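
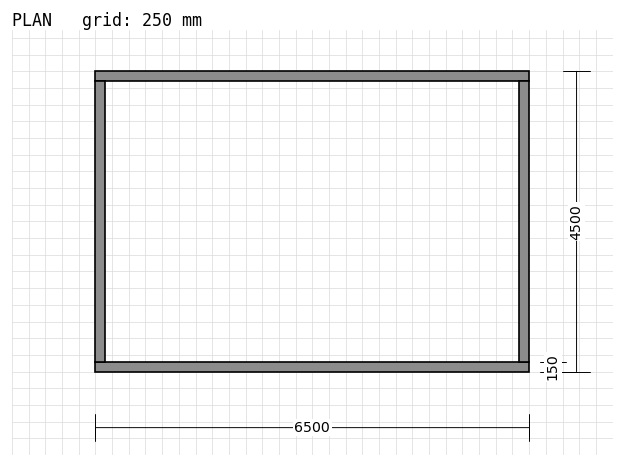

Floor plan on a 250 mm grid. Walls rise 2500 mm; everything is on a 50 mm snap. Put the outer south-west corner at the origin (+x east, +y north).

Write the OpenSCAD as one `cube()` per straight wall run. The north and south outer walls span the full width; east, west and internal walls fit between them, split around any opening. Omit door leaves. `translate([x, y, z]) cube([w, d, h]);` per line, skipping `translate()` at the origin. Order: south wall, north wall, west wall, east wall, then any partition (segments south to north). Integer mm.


cube([6500, 150, 2500]);
translate([0, 4350, 0]) cube([6500, 150, 2500]);
translate([0, 150, 0]) cube([150, 4200, 2500]);
translate([6350, 150, 0]) cube([150, 4200, 2500]);


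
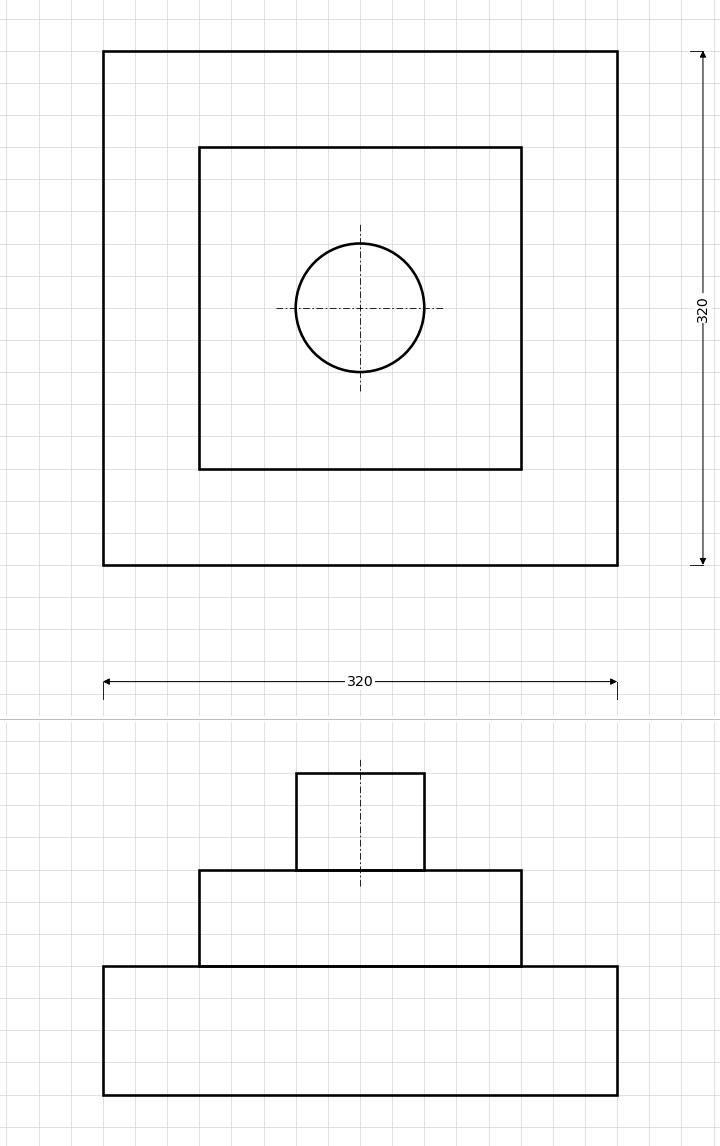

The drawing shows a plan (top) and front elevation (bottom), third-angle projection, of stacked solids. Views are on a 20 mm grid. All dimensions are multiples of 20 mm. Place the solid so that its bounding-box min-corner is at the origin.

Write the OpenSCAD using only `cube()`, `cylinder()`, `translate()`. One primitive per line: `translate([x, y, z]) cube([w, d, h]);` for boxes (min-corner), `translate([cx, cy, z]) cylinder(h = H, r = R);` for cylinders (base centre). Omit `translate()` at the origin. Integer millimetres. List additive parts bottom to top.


cube([320, 320, 80]);
translate([60, 60, 80]) cube([200, 200, 60]);
translate([160, 160, 140]) cylinder(h = 60, r = 40);


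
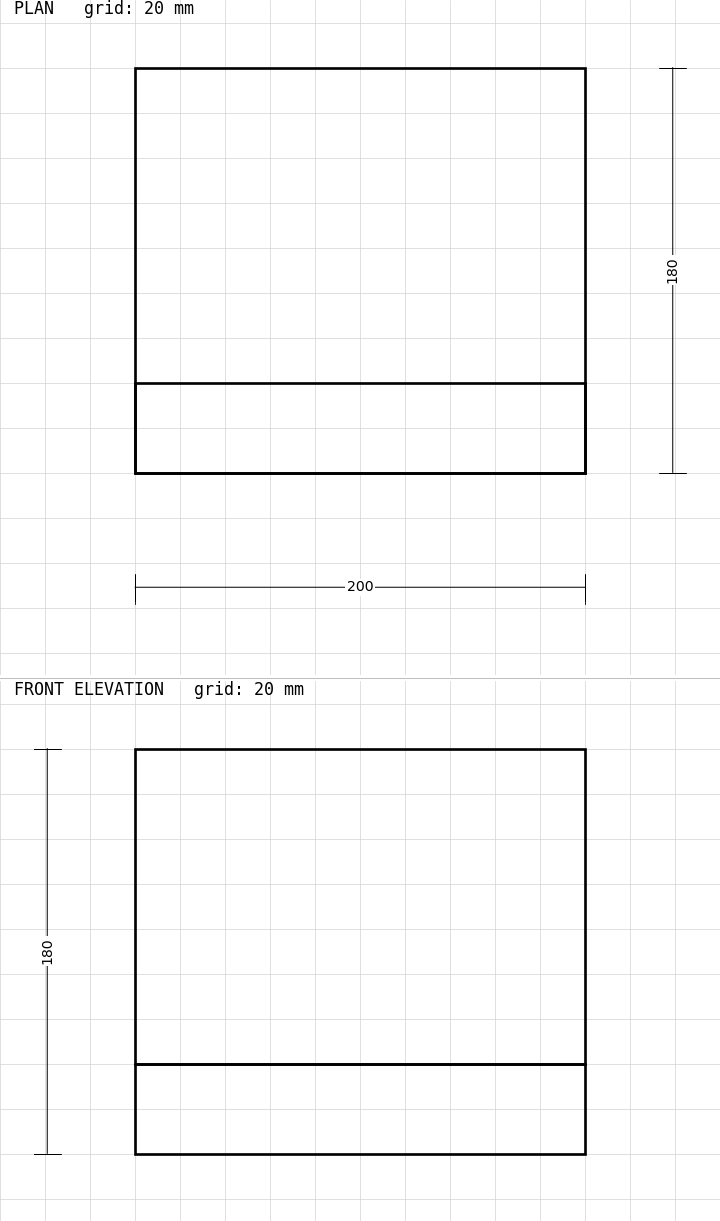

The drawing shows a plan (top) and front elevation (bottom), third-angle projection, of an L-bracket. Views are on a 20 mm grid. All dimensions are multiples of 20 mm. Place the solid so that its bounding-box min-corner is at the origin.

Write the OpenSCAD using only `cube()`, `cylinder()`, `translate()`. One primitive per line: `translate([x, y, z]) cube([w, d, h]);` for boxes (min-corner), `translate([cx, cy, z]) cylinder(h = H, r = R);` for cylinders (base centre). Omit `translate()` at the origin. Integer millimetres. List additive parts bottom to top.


cube([200, 180, 40]);
translate([0, 0, 40]) cube([200, 40, 140]);


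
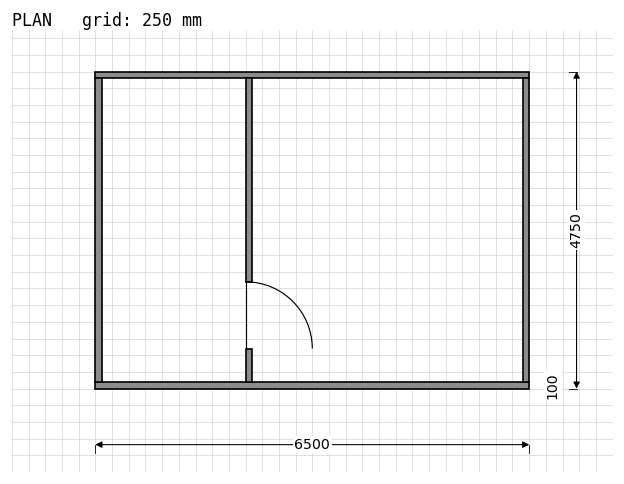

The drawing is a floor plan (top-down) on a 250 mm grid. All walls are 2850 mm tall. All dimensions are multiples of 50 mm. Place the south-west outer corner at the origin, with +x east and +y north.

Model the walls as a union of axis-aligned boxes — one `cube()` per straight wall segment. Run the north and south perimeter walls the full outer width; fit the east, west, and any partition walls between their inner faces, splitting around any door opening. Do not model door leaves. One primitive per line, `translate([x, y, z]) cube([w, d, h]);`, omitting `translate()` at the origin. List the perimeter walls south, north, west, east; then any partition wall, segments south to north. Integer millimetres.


cube([6500, 100, 2850]);
translate([0, 4650, 0]) cube([6500, 100, 2850]);
translate([0, 100, 0]) cube([100, 4550, 2850]);
translate([6400, 100, 0]) cube([100, 4550, 2850]);
translate([2250, 100, 0]) cube([100, 500, 2850]);
translate([2250, 1600, 0]) cube([100, 3050, 2850]);


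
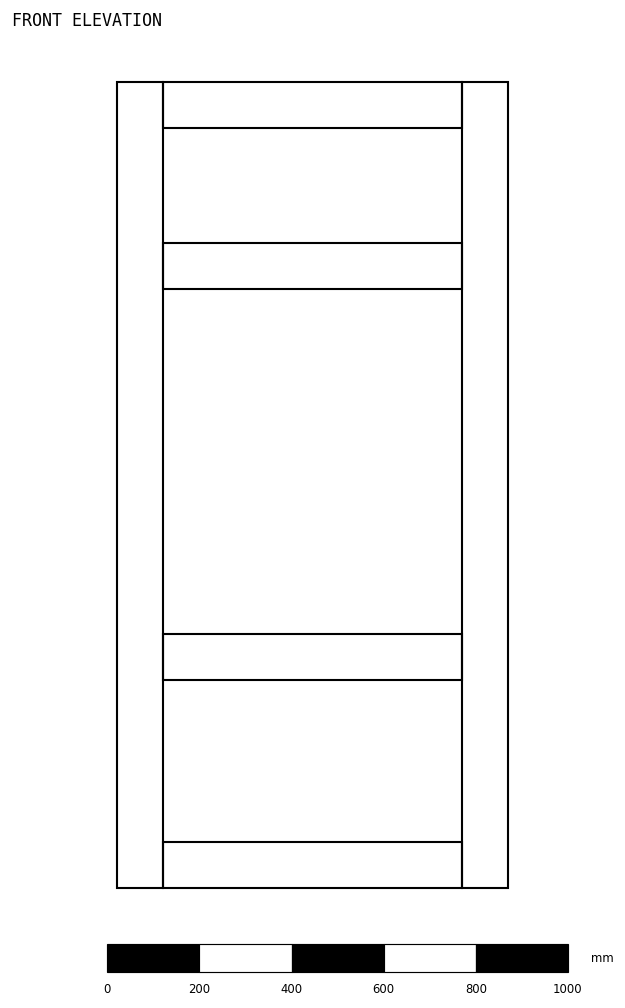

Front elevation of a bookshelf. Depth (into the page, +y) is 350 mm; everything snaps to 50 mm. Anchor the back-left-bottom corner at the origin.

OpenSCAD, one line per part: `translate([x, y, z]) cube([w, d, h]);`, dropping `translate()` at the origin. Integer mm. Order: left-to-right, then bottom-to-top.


cube([100, 350, 1750]);
translate([100, 0, 0]) cube([650, 350, 100]);
translate([100, 0, 450]) cube([650, 350, 100]);
translate([100, 0, 1300]) cube([650, 350, 100]);
translate([100, 0, 1650]) cube([650, 350, 100]);
translate([750, 0, 0]) cube([100, 350, 1750]);


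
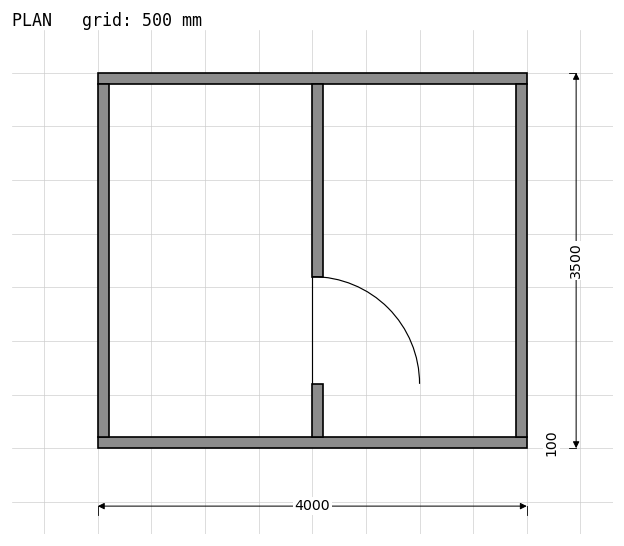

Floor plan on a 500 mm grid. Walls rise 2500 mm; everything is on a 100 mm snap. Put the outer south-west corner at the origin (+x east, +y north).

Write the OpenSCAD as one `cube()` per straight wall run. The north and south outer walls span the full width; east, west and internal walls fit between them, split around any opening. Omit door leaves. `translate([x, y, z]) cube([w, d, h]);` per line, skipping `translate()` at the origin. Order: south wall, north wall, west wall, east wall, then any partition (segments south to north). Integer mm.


cube([4000, 100, 2500]);
translate([0, 3400, 0]) cube([4000, 100, 2500]);
translate([0, 100, 0]) cube([100, 3300, 2500]);
translate([3900, 100, 0]) cube([100, 3300, 2500]);
translate([2000, 100, 0]) cube([100, 500, 2500]);
translate([2000, 1600, 0]) cube([100, 1800, 2500]);


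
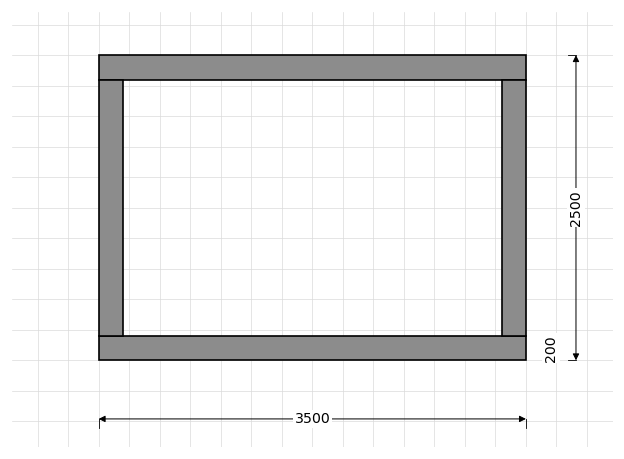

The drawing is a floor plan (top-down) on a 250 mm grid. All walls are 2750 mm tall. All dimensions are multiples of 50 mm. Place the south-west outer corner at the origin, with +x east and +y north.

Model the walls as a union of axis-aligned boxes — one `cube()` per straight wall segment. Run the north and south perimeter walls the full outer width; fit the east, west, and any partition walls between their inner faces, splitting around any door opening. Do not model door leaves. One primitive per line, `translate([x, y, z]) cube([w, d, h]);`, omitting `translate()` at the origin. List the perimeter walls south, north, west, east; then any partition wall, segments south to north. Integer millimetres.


cube([3500, 200, 2750]);
translate([0, 2300, 0]) cube([3500, 200, 2750]);
translate([0, 200, 0]) cube([200, 2100, 2750]);
translate([3300, 200, 0]) cube([200, 2100, 2750]);


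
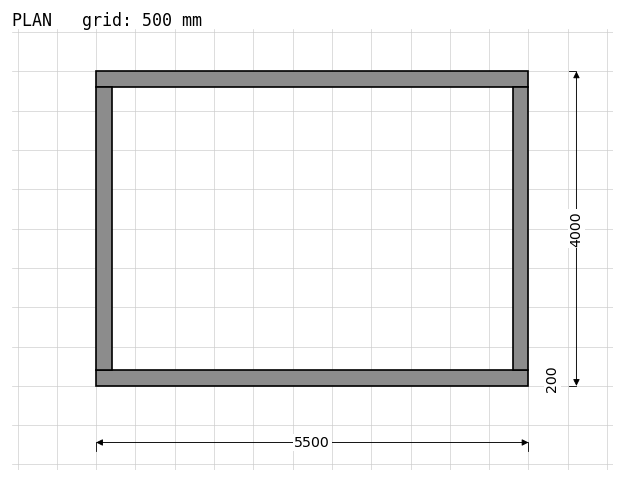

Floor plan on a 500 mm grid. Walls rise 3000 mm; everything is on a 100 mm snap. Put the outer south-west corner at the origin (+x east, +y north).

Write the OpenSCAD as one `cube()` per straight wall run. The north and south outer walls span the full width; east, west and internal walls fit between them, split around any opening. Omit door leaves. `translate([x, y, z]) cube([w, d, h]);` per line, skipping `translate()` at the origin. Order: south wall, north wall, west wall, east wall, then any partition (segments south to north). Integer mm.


cube([5500, 200, 3000]);
translate([0, 3800, 0]) cube([5500, 200, 3000]);
translate([0, 200, 0]) cube([200, 3600, 3000]);
translate([5300, 200, 0]) cube([200, 3600, 3000]);


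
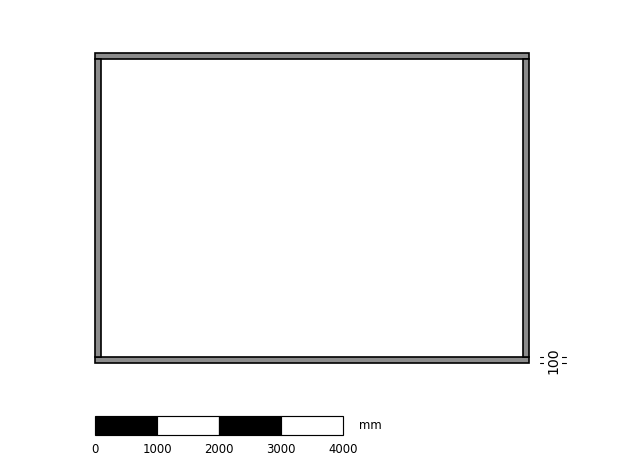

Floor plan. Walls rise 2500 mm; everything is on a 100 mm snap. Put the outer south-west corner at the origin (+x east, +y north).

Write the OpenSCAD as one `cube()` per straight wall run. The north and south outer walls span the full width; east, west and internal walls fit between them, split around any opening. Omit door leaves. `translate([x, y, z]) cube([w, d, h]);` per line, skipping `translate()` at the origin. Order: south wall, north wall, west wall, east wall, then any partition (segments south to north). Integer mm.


cube([7000, 100, 2500]);
translate([0, 4900, 0]) cube([7000, 100, 2500]);
translate([0, 100, 0]) cube([100, 4800, 2500]);
translate([6900, 100, 0]) cube([100, 4800, 2500]);


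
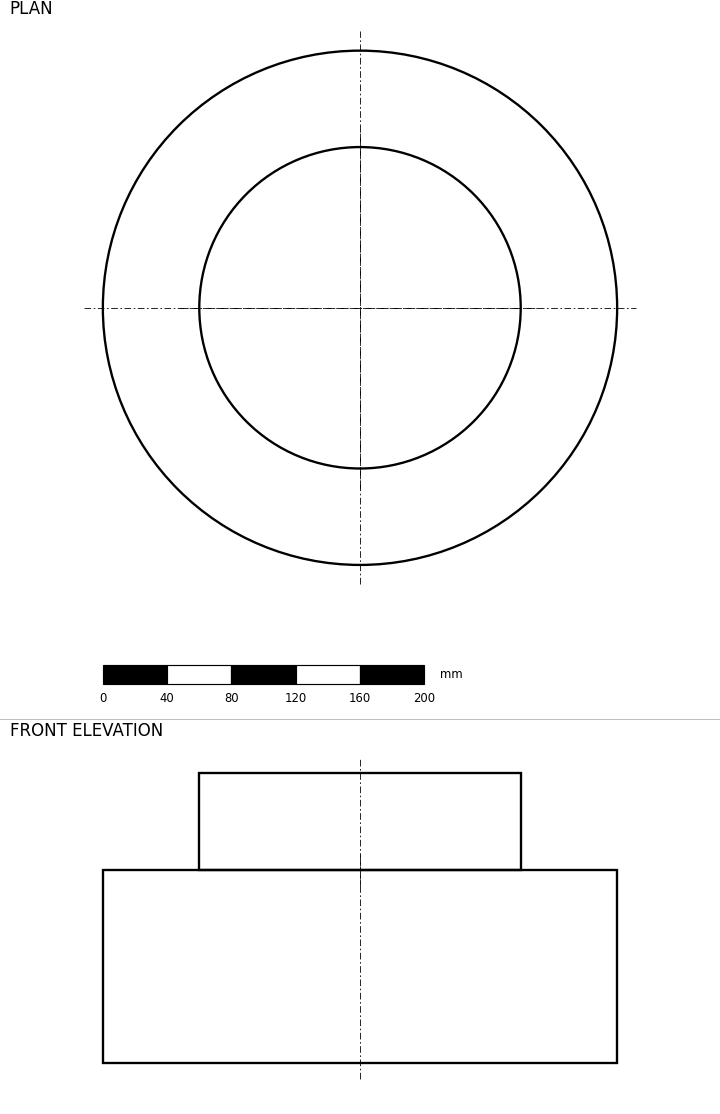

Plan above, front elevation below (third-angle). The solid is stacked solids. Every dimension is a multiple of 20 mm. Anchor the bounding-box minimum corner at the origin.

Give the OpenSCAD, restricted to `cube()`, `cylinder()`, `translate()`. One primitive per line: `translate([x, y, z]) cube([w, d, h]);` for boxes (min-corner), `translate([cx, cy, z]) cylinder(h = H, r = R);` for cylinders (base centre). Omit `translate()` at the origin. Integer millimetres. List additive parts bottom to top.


translate([160, 160, 0]) cylinder(h = 120, r = 160);
translate([160, 160, 120]) cylinder(h = 60, r = 100);


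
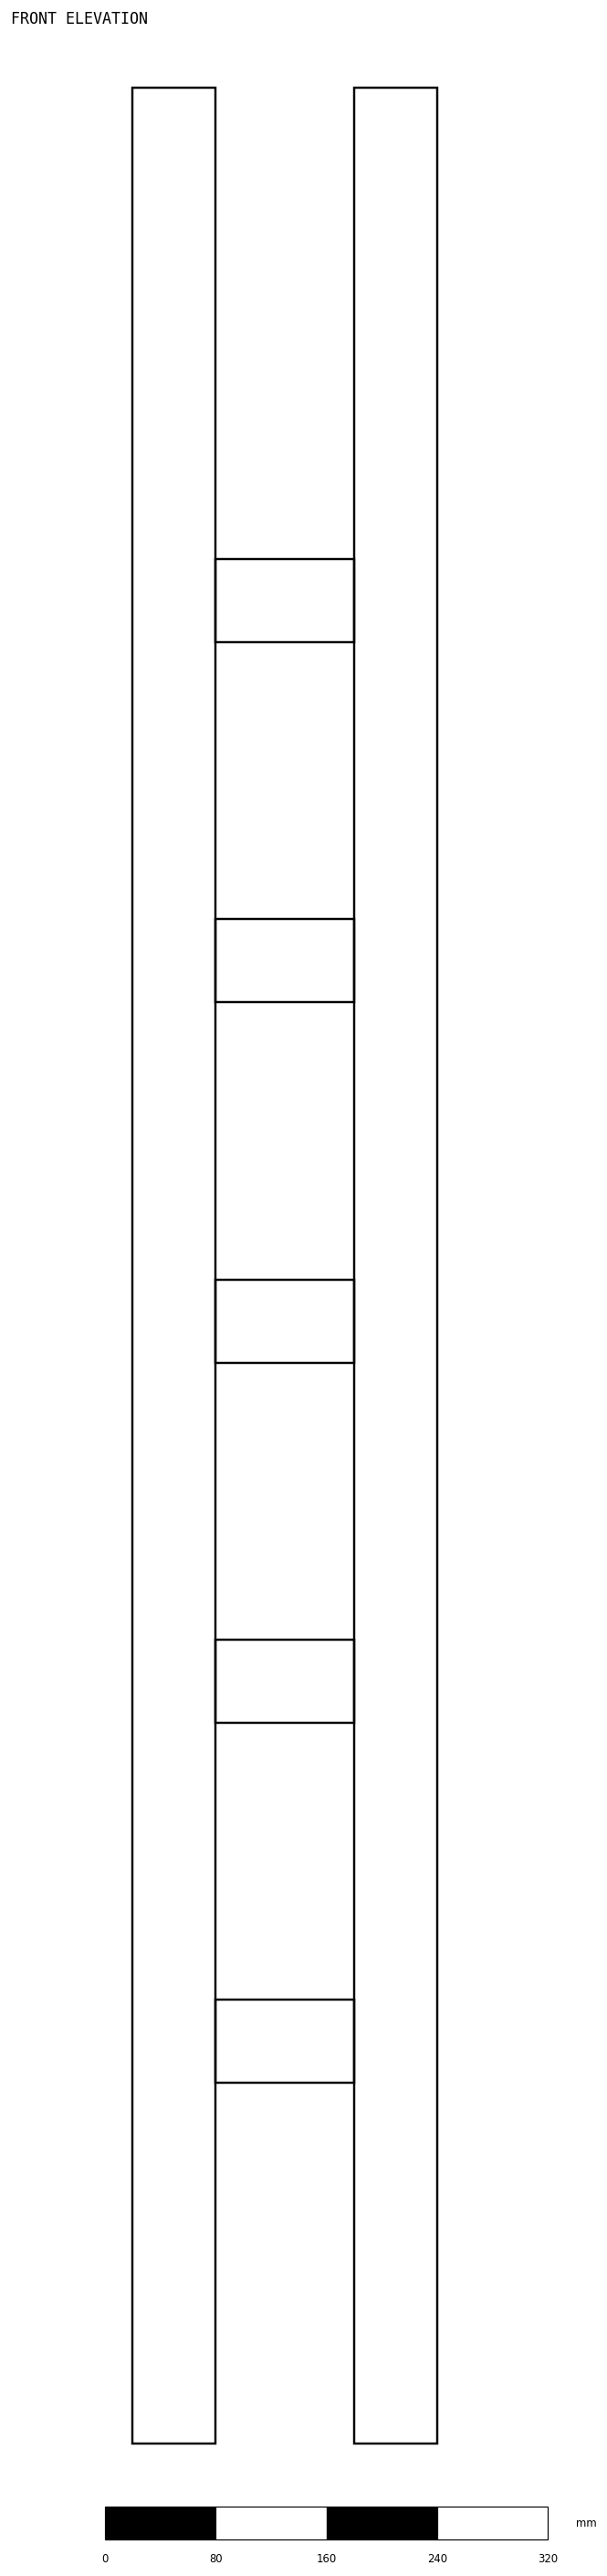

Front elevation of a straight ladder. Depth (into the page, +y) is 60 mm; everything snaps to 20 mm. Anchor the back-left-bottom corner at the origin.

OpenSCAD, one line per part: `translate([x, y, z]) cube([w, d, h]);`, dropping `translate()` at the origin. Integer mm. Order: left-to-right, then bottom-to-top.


cube([60, 60, 1700]);
translate([60, 0, 260]) cube([100, 60, 60]);
translate([60, 0, 520]) cube([100, 60, 60]);
translate([60, 0, 780]) cube([100, 60, 60]);
translate([60, 0, 1040]) cube([100, 60, 60]);
translate([60, 0, 1300]) cube([100, 60, 60]);
translate([160, 0, 0]) cube([60, 60, 1700]);


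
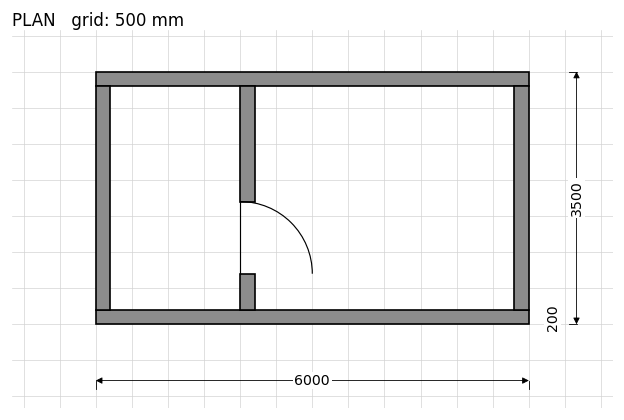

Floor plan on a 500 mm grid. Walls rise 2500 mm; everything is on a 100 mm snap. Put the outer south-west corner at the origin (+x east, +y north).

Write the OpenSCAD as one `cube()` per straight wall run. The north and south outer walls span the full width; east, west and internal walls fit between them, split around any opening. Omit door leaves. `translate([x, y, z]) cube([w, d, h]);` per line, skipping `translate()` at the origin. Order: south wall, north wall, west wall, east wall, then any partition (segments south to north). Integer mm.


cube([6000, 200, 2500]);
translate([0, 3300, 0]) cube([6000, 200, 2500]);
translate([0, 200, 0]) cube([200, 3100, 2500]);
translate([5800, 200, 0]) cube([200, 3100, 2500]);
translate([2000, 200, 0]) cube([200, 500, 2500]);
translate([2000, 1700, 0]) cube([200, 1600, 2500]);


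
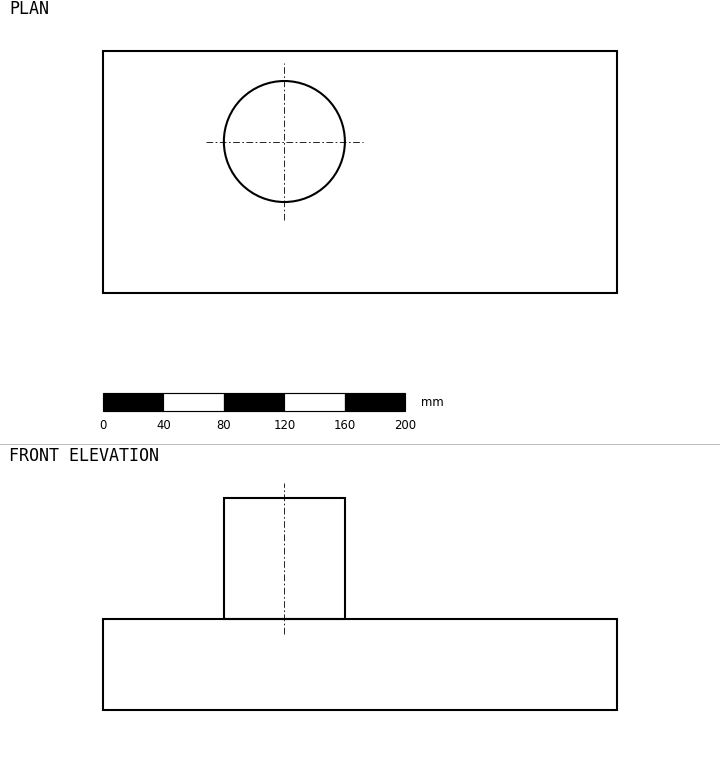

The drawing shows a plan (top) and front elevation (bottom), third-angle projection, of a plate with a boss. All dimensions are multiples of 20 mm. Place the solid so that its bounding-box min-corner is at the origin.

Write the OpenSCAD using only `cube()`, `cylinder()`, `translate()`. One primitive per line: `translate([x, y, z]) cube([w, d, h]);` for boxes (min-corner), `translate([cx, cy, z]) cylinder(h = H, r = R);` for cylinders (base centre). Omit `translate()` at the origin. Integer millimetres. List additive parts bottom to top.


cube([340, 160, 60]);
translate([120, 100, 60]) cylinder(h = 80, r = 40);


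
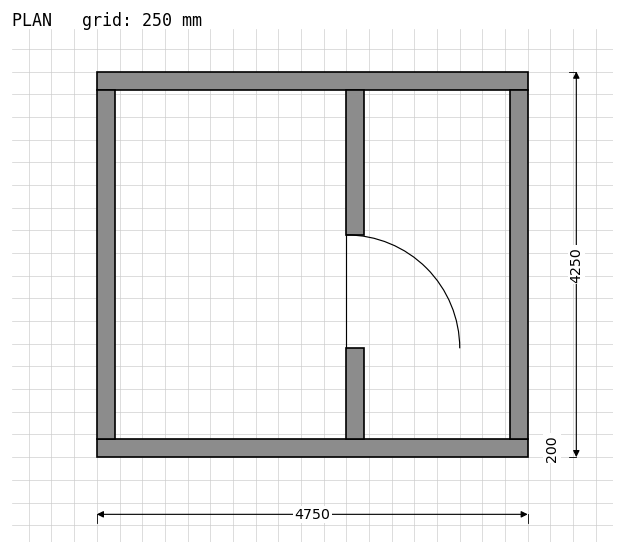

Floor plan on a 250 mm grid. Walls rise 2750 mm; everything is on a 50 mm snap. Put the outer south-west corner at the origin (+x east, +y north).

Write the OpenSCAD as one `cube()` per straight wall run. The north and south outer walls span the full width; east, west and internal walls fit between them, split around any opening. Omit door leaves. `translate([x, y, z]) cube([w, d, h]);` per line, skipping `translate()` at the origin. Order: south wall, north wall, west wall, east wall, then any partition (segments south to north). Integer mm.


cube([4750, 200, 2750]);
translate([0, 4050, 0]) cube([4750, 200, 2750]);
translate([0, 200, 0]) cube([200, 3850, 2750]);
translate([4550, 200, 0]) cube([200, 3850, 2750]);
translate([2750, 200, 0]) cube([200, 1000, 2750]);
translate([2750, 2450, 0]) cube([200, 1600, 2750]);


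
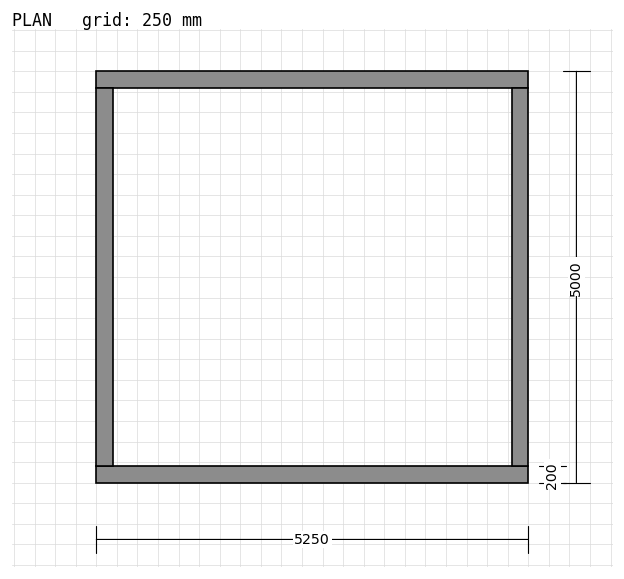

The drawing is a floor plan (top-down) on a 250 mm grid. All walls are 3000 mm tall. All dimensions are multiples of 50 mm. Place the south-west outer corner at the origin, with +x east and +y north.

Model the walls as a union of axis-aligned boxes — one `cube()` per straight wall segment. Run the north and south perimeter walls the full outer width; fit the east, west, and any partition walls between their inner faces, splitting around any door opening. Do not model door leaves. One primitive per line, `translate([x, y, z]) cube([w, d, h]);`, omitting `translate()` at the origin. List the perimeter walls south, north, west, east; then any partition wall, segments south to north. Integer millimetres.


cube([5250, 200, 3000]);
translate([0, 4800, 0]) cube([5250, 200, 3000]);
translate([0, 200, 0]) cube([200, 4600, 3000]);
translate([5050, 200, 0]) cube([200, 4600, 3000]);


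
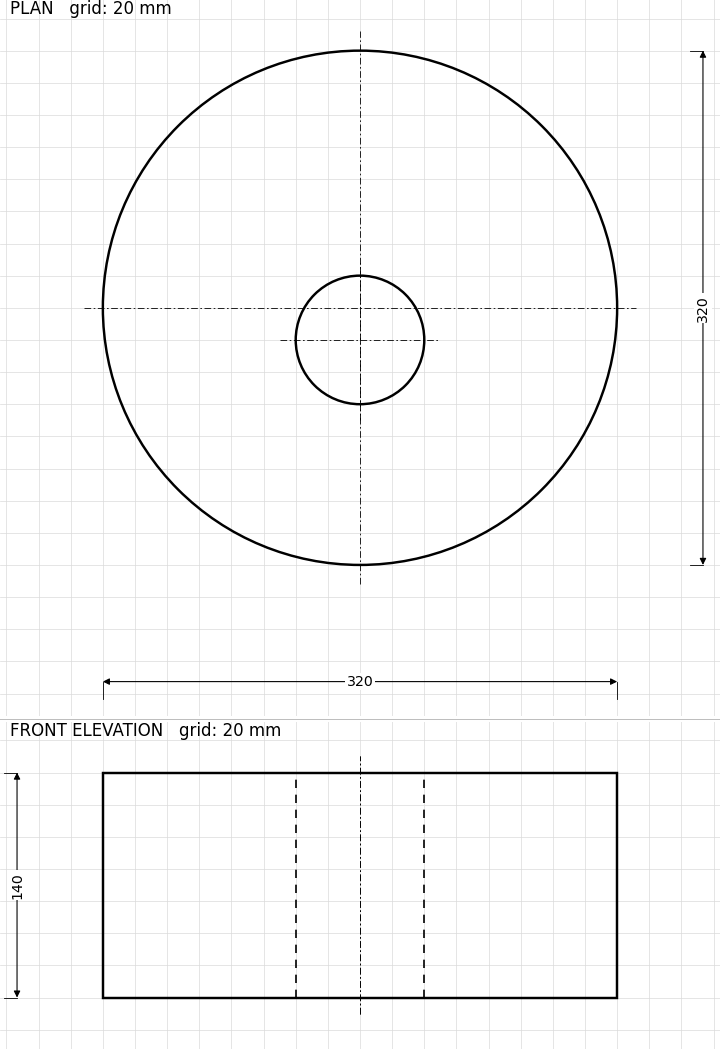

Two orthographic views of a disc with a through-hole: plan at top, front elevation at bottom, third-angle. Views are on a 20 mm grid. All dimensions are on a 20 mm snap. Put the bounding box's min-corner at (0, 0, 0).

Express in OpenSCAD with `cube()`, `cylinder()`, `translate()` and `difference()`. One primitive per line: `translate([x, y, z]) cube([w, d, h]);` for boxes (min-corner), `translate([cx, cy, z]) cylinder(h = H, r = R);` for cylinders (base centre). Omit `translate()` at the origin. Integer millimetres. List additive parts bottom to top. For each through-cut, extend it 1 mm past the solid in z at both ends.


difference() {
  translate([160, 160, 0]) cylinder(h = 140, r = 160);
  translate([160, 140, -1]) cylinder(h = 142, r = 40);
}


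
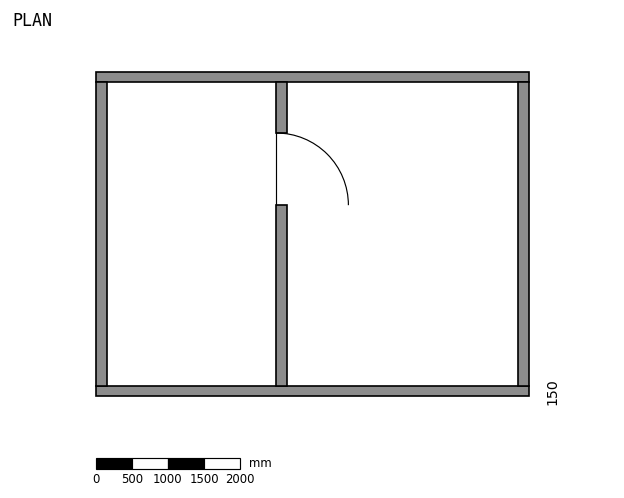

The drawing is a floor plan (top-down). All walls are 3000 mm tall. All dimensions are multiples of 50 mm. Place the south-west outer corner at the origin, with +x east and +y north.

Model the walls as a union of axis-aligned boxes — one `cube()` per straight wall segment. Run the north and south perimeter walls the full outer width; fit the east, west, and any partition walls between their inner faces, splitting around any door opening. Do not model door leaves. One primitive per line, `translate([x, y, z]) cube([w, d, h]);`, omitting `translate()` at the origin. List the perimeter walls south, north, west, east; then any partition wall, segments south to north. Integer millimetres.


cube([6000, 150, 3000]);
translate([0, 4350, 0]) cube([6000, 150, 3000]);
translate([0, 150, 0]) cube([150, 4200, 3000]);
translate([5850, 150, 0]) cube([150, 4200, 3000]);
translate([2500, 150, 0]) cube([150, 2500, 3000]);
translate([2500, 3650, 0]) cube([150, 700, 3000]);


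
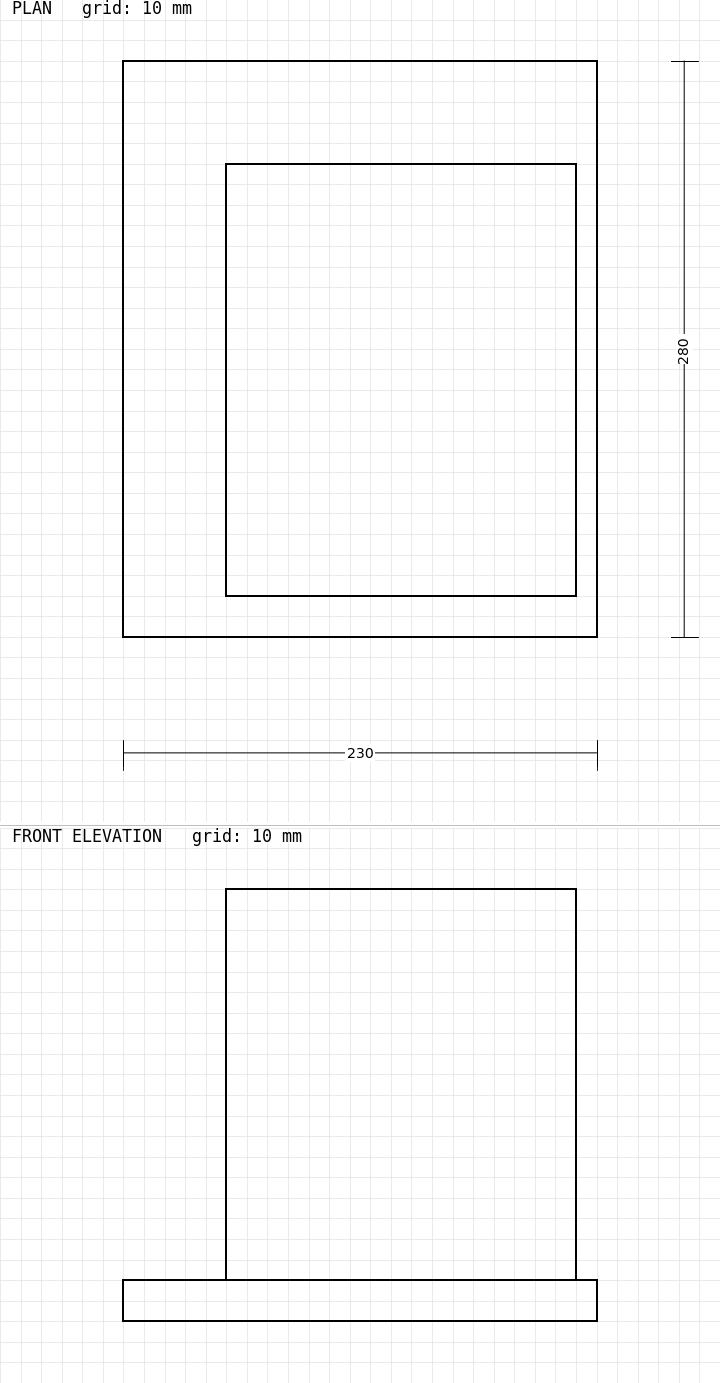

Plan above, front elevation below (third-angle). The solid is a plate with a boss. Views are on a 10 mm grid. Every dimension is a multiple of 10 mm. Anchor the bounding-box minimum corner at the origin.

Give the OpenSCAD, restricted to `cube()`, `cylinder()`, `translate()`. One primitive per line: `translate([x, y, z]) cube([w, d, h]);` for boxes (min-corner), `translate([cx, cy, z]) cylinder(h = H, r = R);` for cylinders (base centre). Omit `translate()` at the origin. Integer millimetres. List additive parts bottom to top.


cube([230, 280, 20]);
translate([50, 20, 20]) cube([170, 210, 190]);


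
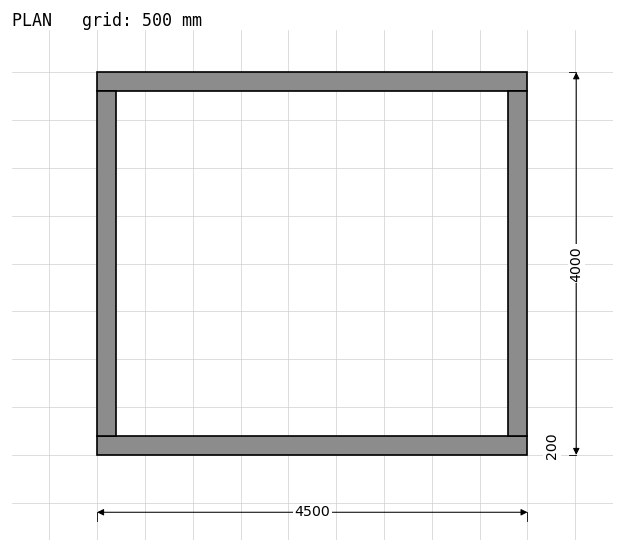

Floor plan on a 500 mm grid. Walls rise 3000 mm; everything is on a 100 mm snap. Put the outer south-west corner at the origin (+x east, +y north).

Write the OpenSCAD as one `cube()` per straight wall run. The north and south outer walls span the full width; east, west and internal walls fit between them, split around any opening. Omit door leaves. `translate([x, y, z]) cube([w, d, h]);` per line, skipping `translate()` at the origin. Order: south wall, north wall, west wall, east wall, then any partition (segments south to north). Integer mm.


cube([4500, 200, 3000]);
translate([0, 3800, 0]) cube([4500, 200, 3000]);
translate([0, 200, 0]) cube([200, 3600, 3000]);
translate([4300, 200, 0]) cube([200, 3600, 3000]);


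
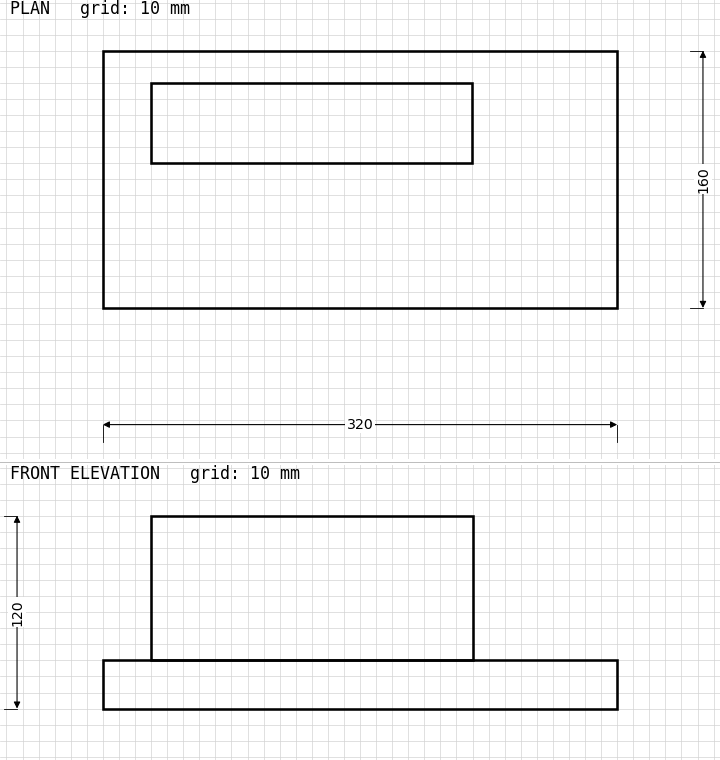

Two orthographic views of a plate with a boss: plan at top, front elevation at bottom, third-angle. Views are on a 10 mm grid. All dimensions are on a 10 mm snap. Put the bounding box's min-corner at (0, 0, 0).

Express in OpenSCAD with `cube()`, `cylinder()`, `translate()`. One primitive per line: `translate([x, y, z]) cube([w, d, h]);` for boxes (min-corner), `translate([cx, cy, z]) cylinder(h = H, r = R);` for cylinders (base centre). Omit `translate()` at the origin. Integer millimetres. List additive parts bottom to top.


cube([320, 160, 30]);
translate([30, 90, 30]) cube([200, 50, 90]);


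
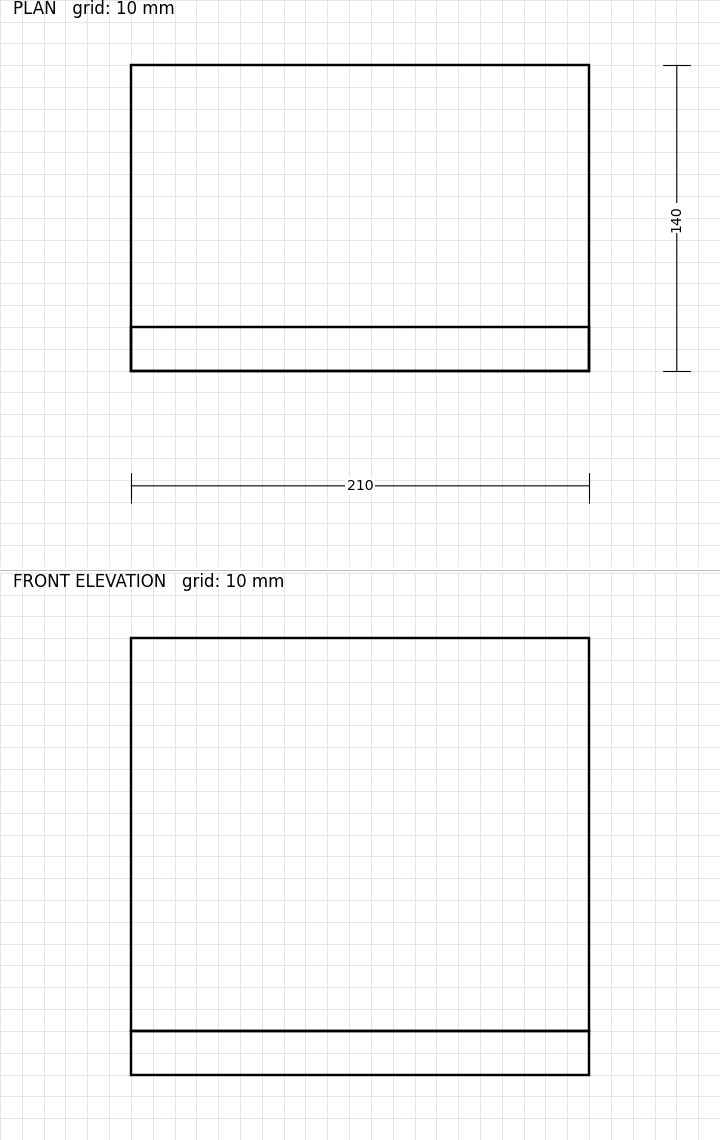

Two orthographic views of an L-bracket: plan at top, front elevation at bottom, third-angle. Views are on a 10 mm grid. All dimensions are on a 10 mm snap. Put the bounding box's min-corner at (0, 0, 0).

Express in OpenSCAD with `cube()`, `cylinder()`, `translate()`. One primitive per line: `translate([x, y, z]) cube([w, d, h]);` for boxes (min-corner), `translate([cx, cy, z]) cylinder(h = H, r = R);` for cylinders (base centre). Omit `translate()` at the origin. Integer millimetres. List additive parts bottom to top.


cube([210, 140, 20]);
translate([0, 0, 20]) cube([210, 20, 180]);


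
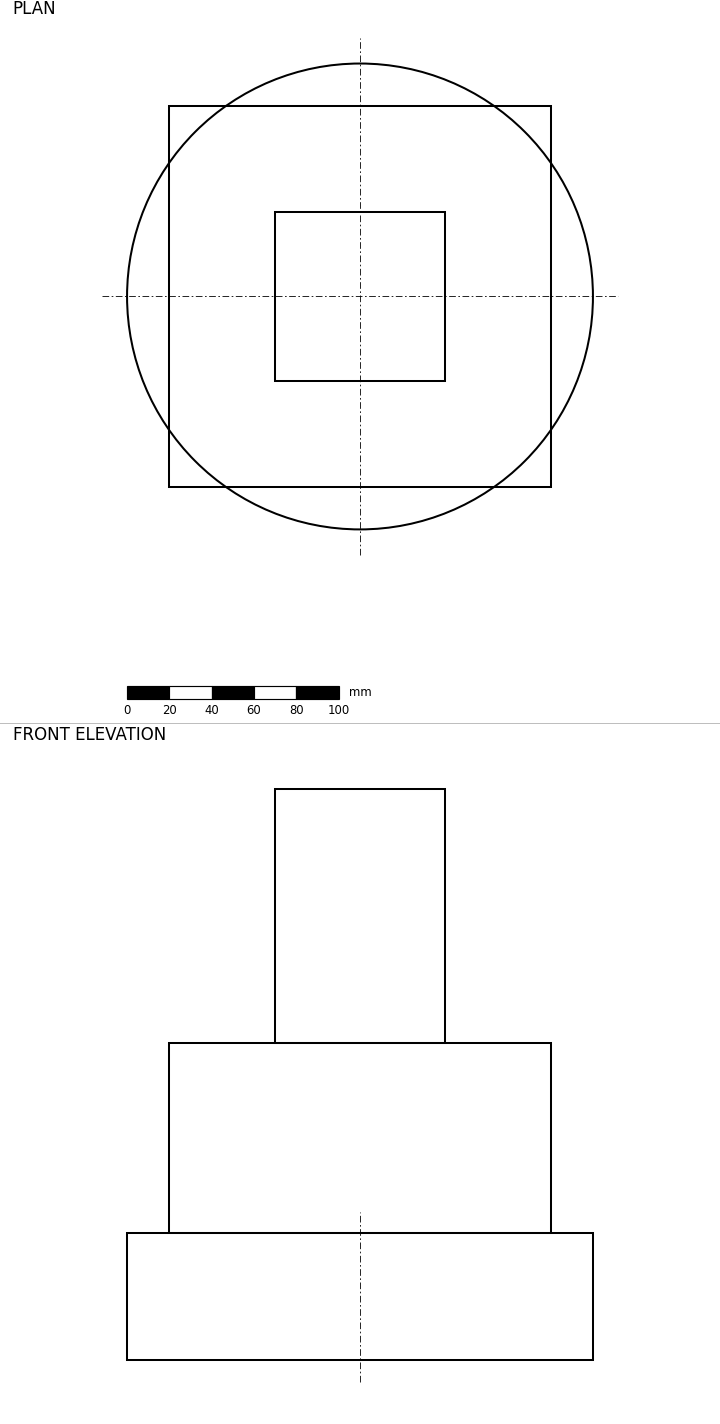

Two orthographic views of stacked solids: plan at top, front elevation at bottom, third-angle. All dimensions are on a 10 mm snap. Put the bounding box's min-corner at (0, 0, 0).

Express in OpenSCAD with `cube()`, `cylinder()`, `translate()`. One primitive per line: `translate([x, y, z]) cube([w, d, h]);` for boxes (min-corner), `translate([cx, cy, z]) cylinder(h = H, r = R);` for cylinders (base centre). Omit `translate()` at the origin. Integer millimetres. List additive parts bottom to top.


translate([110, 110, 0]) cylinder(h = 60, r = 110);
translate([20, 20, 60]) cube([180, 180, 90]);
translate([70, 70, 150]) cube([80, 80, 120]);


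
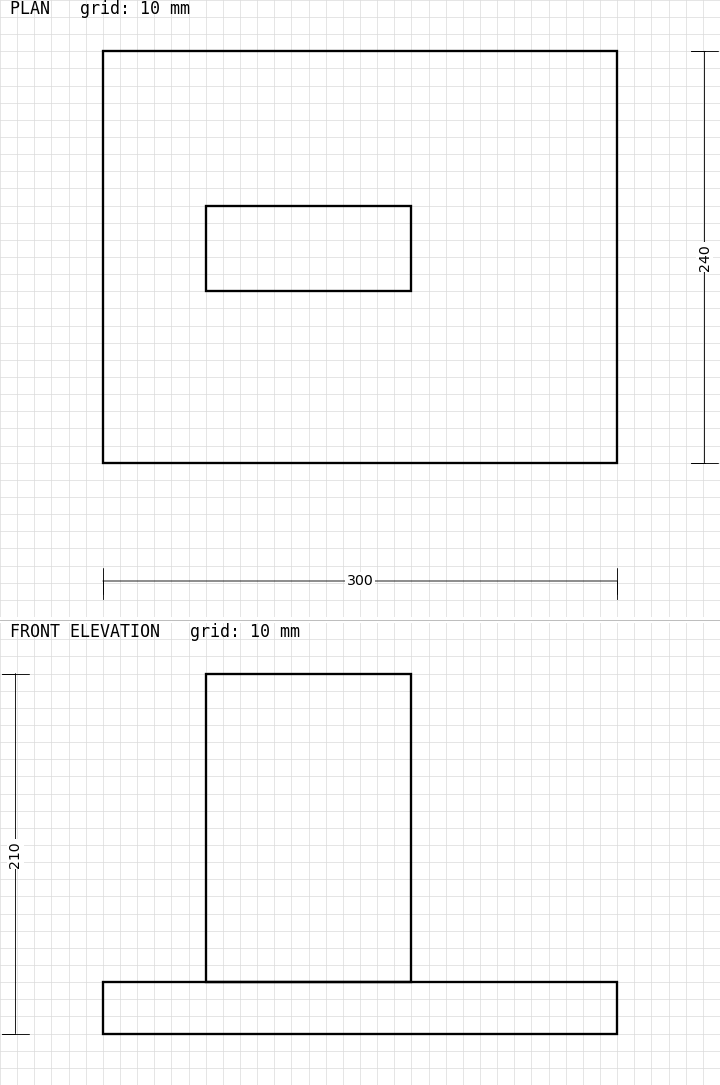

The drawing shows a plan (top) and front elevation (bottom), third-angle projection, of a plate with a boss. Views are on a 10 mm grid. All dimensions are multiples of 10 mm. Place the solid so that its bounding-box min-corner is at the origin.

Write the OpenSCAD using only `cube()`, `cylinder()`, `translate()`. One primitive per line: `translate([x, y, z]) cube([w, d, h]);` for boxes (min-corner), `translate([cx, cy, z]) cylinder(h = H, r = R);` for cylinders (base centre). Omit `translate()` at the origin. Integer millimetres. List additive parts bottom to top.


cube([300, 240, 30]);
translate([60, 100, 30]) cube([120, 50, 180]);


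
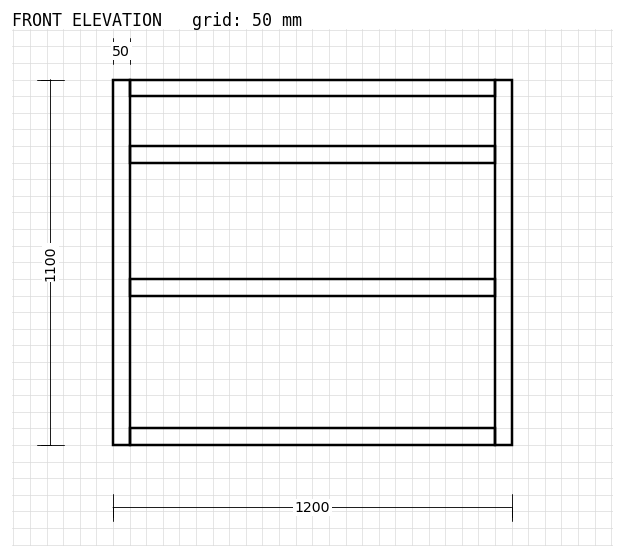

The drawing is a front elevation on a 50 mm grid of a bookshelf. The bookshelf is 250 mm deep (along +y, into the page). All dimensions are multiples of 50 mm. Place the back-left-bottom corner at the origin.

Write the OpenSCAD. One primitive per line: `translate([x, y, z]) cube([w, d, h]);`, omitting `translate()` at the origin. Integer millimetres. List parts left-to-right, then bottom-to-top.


cube([50, 250, 1100]);
translate([50, 0, 0]) cube([1100, 250, 50]);
translate([50, 0, 450]) cube([1100, 250, 50]);
translate([50, 0, 850]) cube([1100, 250, 50]);
translate([50, 0, 1050]) cube([1100, 250, 50]);
translate([1150, 0, 0]) cube([50, 250, 1100]);


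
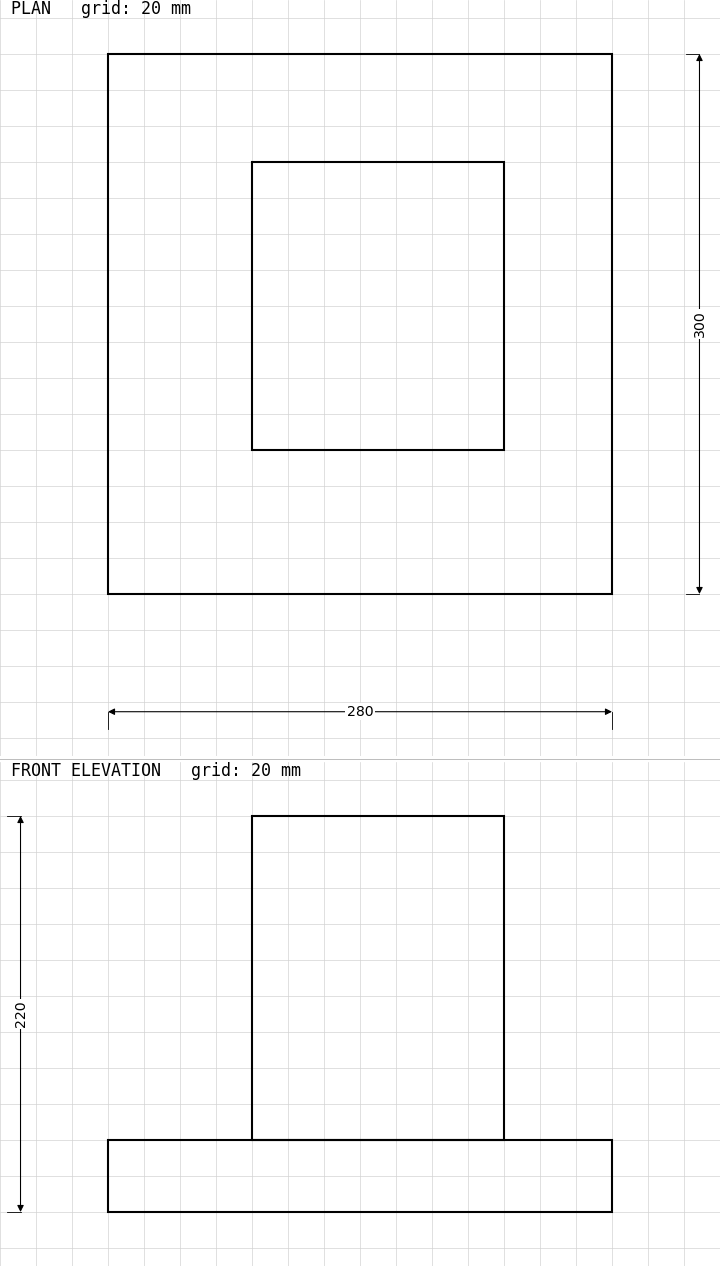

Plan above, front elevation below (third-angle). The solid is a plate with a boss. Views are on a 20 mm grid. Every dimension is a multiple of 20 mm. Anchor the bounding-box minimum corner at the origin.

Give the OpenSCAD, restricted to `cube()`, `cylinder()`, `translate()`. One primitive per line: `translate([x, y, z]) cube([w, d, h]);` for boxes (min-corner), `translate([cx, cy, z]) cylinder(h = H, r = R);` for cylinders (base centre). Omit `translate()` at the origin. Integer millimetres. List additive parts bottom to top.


cube([280, 300, 40]);
translate([80, 80, 40]) cube([140, 160, 180]);


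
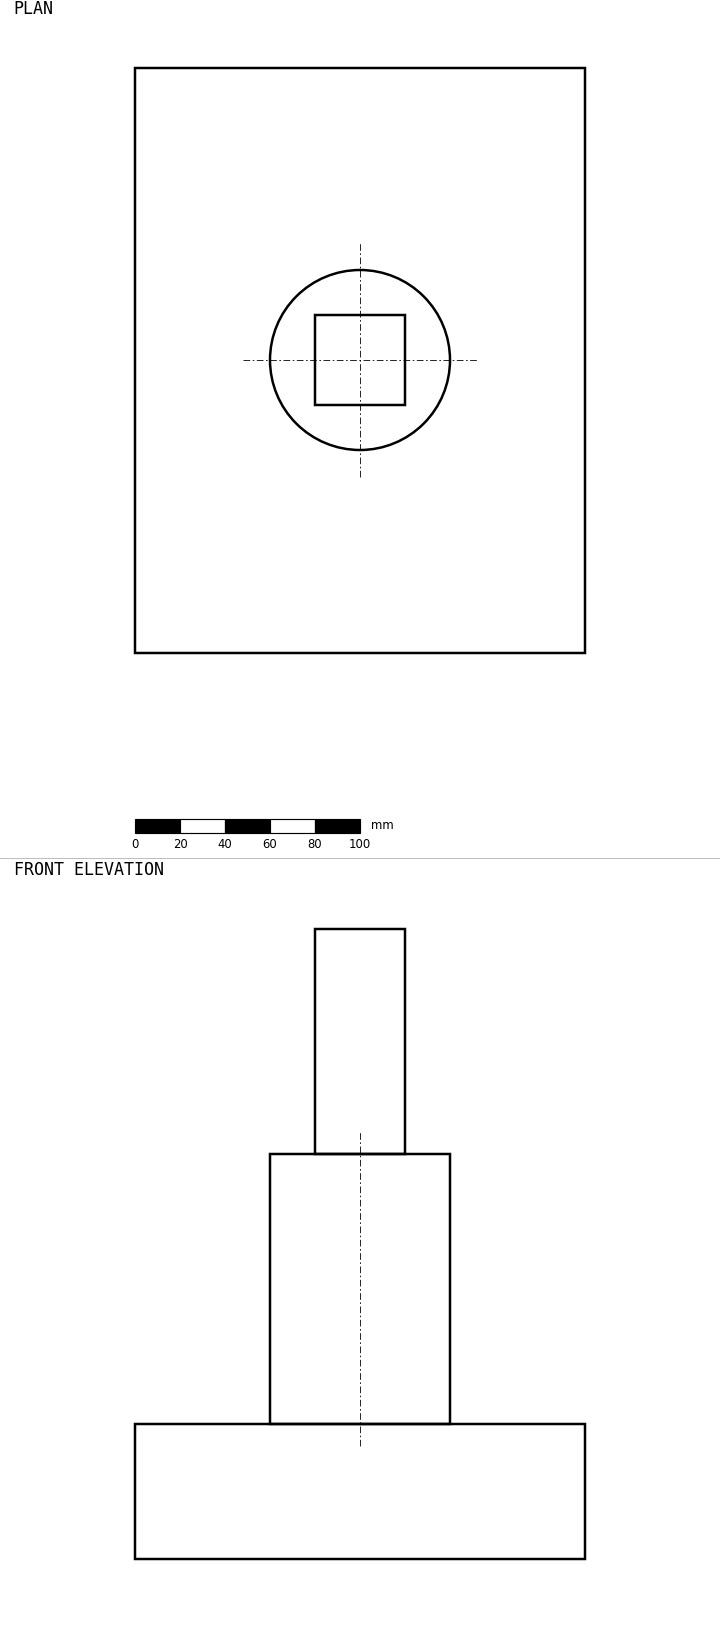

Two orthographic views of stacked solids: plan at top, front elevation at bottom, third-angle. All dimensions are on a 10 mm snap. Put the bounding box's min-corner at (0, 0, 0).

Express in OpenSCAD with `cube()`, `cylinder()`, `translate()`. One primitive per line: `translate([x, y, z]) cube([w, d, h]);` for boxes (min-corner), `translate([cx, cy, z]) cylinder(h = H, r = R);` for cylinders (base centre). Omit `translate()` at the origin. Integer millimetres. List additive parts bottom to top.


cube([200, 260, 60]);
translate([100, 130, 60]) cylinder(h = 120, r = 40);
translate([80, 110, 180]) cube([40, 40, 100]);


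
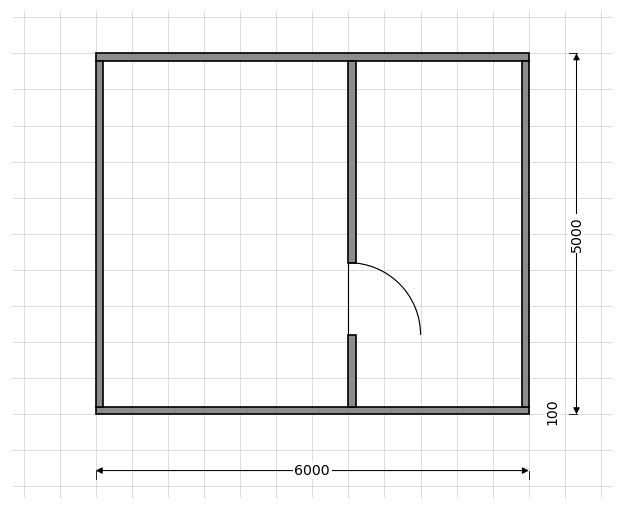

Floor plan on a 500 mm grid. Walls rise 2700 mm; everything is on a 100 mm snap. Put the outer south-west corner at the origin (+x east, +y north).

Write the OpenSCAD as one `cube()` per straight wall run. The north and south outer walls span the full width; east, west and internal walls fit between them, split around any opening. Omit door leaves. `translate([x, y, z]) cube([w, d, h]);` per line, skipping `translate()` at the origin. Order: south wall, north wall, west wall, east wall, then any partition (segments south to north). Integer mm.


cube([6000, 100, 2700]);
translate([0, 4900, 0]) cube([6000, 100, 2700]);
translate([0, 100, 0]) cube([100, 4800, 2700]);
translate([5900, 100, 0]) cube([100, 4800, 2700]);
translate([3500, 100, 0]) cube([100, 1000, 2700]);
translate([3500, 2100, 0]) cube([100, 2800, 2700]);


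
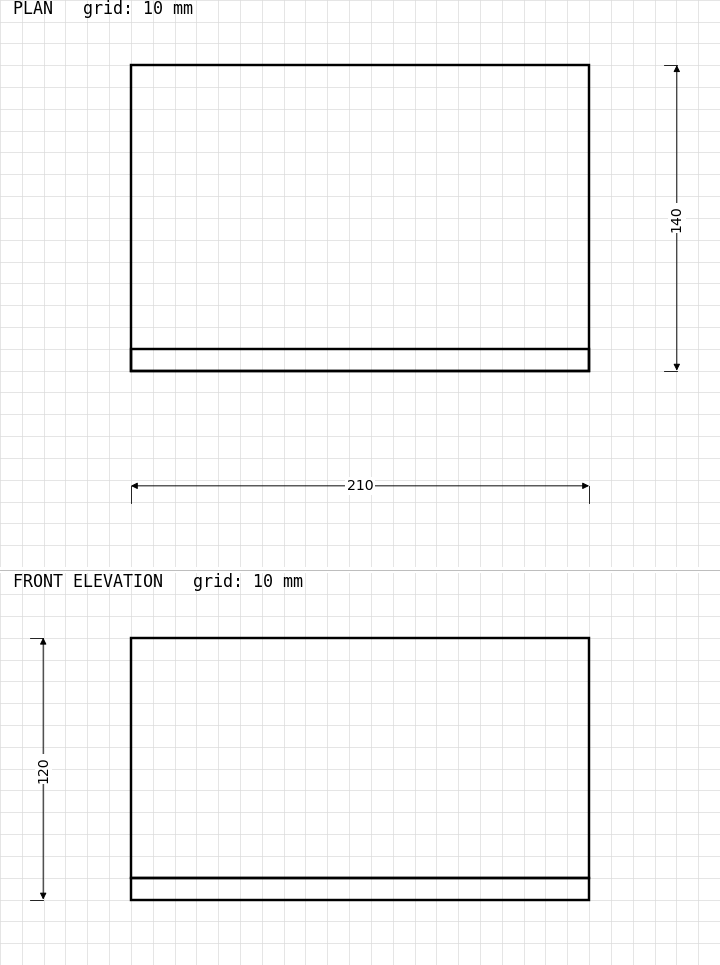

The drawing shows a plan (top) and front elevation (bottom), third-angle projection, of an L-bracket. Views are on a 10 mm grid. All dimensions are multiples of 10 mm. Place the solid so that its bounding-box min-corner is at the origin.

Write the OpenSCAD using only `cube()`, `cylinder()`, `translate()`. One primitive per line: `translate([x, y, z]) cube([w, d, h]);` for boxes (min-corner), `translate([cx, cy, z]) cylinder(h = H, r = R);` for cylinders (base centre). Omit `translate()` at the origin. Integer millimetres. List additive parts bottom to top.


cube([210, 140, 10]);
translate([0, 0, 10]) cube([210, 10, 110]);


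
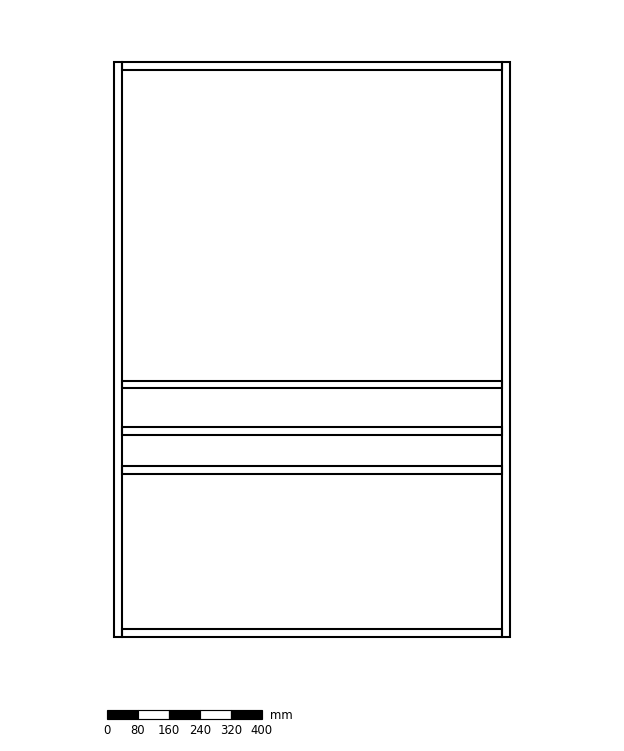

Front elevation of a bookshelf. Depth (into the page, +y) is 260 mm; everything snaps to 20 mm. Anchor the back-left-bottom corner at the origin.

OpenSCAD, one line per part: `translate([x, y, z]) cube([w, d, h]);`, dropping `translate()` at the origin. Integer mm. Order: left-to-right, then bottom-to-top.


cube([20, 260, 1480]);
translate([20, 0, 0]) cube([980, 260, 20]);
translate([20, 0, 420]) cube([980, 260, 20]);
translate([20, 0, 520]) cube([980, 260, 20]);
translate([20, 0, 640]) cube([980, 260, 20]);
translate([20, 0, 1460]) cube([980, 260, 20]);
translate([1000, 0, 0]) cube([20, 260, 1480]);


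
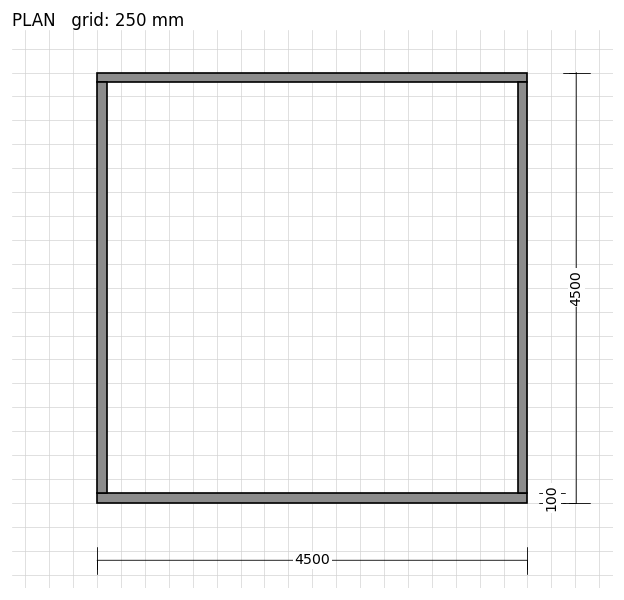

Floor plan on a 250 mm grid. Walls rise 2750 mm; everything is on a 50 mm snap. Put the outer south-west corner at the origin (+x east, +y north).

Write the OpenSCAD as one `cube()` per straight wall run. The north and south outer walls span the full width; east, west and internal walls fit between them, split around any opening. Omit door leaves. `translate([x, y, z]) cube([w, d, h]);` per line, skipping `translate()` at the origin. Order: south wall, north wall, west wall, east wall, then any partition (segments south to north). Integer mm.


cube([4500, 100, 2750]);
translate([0, 4400, 0]) cube([4500, 100, 2750]);
translate([0, 100, 0]) cube([100, 4300, 2750]);
translate([4400, 100, 0]) cube([100, 4300, 2750]);


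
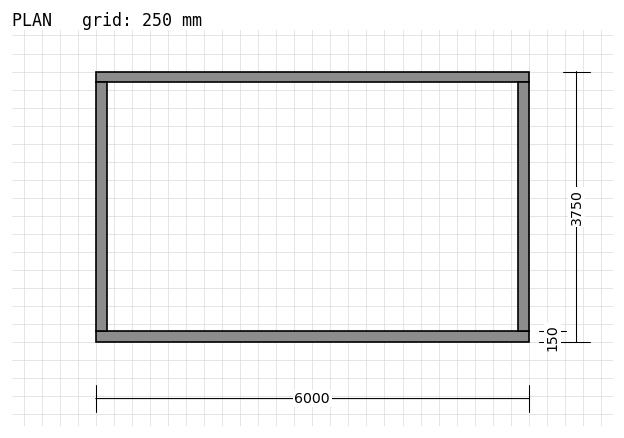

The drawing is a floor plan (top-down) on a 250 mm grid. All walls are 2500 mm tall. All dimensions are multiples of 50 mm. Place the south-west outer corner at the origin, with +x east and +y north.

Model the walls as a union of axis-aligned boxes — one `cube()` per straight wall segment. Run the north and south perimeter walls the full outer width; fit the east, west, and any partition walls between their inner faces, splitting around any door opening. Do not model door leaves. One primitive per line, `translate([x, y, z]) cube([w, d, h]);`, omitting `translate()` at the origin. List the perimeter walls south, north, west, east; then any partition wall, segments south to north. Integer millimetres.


cube([6000, 150, 2500]);
translate([0, 3600, 0]) cube([6000, 150, 2500]);
translate([0, 150, 0]) cube([150, 3450, 2500]);
translate([5850, 150, 0]) cube([150, 3450, 2500]);


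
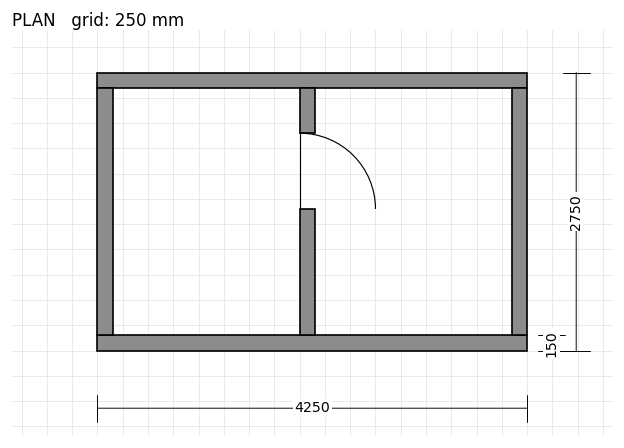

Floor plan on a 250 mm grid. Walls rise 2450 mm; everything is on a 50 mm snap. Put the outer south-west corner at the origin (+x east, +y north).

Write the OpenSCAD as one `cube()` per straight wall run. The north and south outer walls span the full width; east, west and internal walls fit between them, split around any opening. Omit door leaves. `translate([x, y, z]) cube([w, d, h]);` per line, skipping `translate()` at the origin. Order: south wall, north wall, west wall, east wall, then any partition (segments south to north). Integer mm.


cube([4250, 150, 2450]);
translate([0, 2600, 0]) cube([4250, 150, 2450]);
translate([0, 150, 0]) cube([150, 2450, 2450]);
translate([4100, 150, 0]) cube([150, 2450, 2450]);
translate([2000, 150, 0]) cube([150, 1250, 2450]);
translate([2000, 2150, 0]) cube([150, 450, 2450]);


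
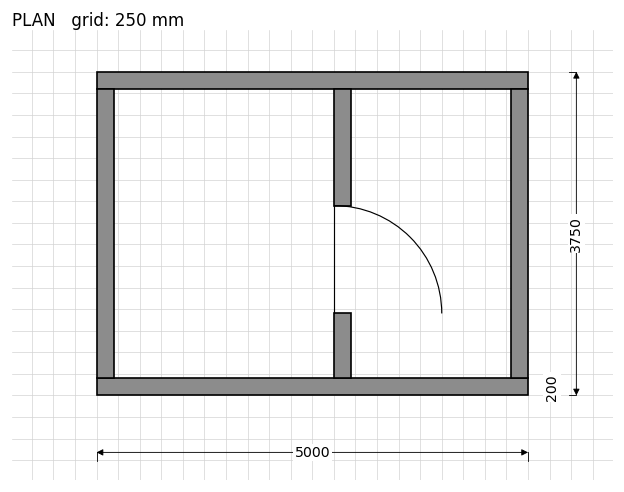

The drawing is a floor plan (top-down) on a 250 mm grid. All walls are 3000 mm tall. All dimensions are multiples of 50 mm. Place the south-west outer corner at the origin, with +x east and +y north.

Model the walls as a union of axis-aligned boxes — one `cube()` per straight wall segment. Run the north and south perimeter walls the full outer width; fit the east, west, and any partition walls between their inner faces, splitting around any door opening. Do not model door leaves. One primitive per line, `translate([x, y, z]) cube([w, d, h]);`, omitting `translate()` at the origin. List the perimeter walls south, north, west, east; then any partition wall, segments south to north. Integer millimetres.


cube([5000, 200, 3000]);
translate([0, 3550, 0]) cube([5000, 200, 3000]);
translate([0, 200, 0]) cube([200, 3350, 3000]);
translate([4800, 200, 0]) cube([200, 3350, 3000]);
translate([2750, 200, 0]) cube([200, 750, 3000]);
translate([2750, 2200, 0]) cube([200, 1350, 3000]);


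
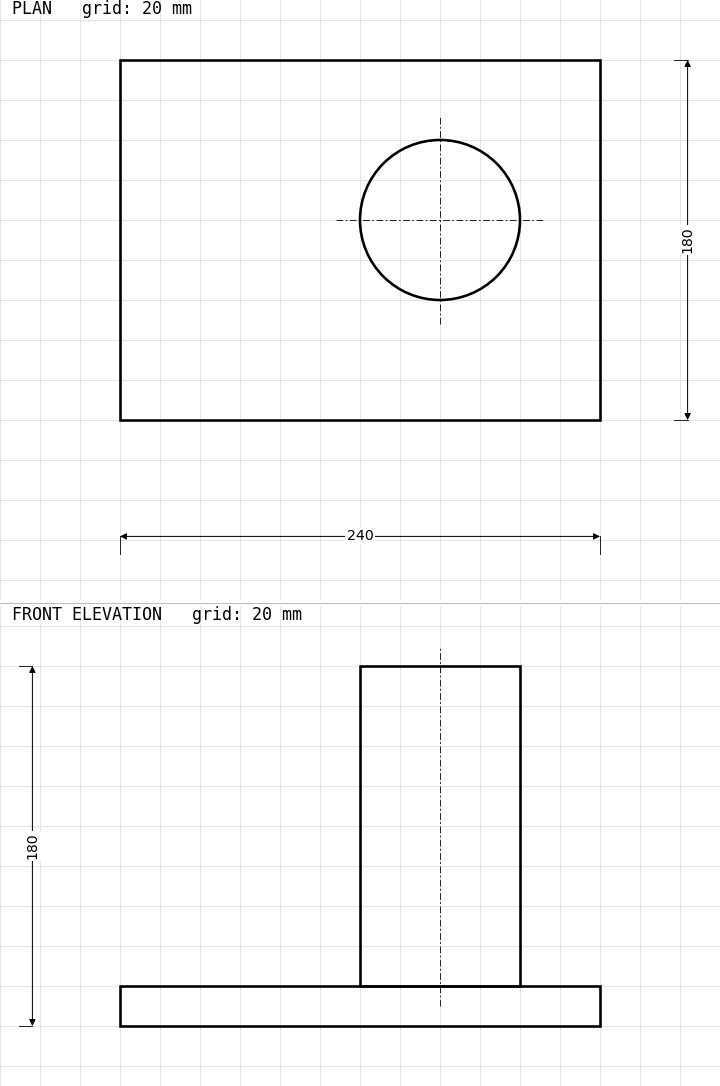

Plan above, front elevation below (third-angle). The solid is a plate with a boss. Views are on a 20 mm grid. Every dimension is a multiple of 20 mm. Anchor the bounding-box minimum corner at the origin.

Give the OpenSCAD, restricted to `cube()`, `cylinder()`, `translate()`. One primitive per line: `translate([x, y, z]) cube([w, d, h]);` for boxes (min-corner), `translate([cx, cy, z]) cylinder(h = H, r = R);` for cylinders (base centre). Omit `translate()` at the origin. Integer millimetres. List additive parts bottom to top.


cube([240, 180, 20]);
translate([160, 100, 20]) cylinder(h = 160, r = 40);


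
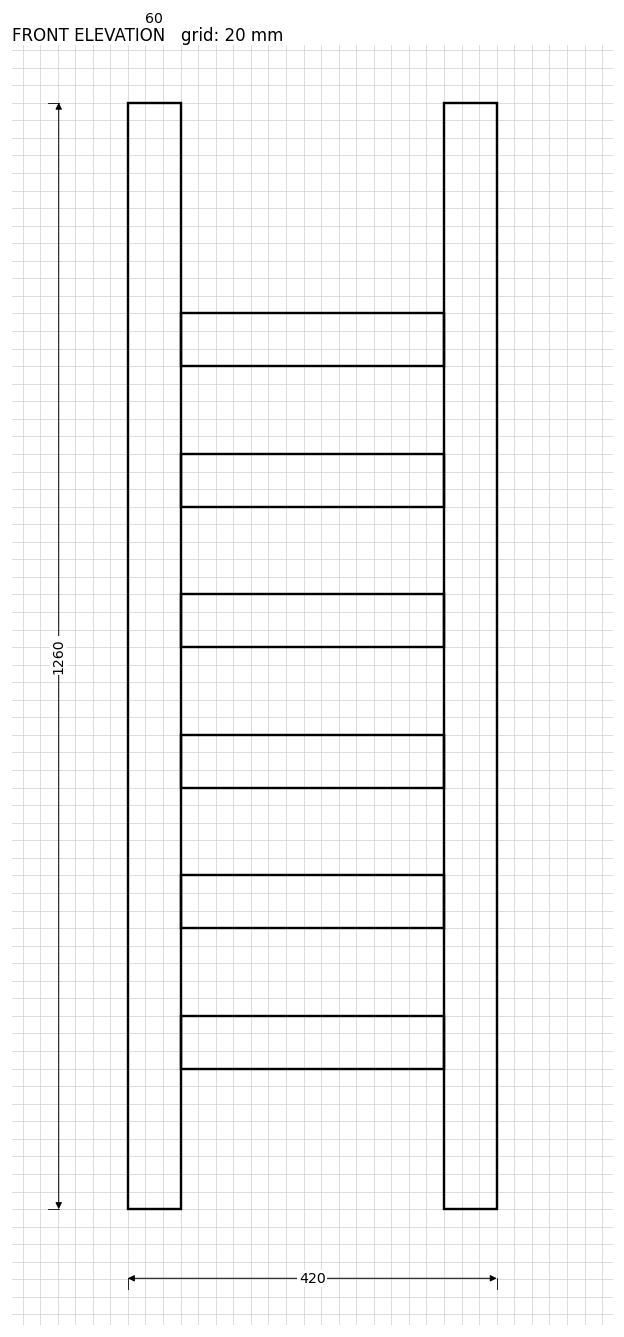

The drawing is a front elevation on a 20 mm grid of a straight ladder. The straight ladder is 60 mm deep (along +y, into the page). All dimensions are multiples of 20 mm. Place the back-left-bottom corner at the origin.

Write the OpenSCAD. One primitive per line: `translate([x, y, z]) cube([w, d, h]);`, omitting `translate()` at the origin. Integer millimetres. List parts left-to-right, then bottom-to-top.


cube([60, 60, 1260]);
translate([60, 0, 160]) cube([300, 60, 60]);
translate([60, 0, 320]) cube([300, 60, 60]);
translate([60, 0, 480]) cube([300, 60, 60]);
translate([60, 0, 640]) cube([300, 60, 60]);
translate([60, 0, 800]) cube([300, 60, 60]);
translate([60, 0, 960]) cube([300, 60, 60]);
translate([360, 0, 0]) cube([60, 60, 1260]);


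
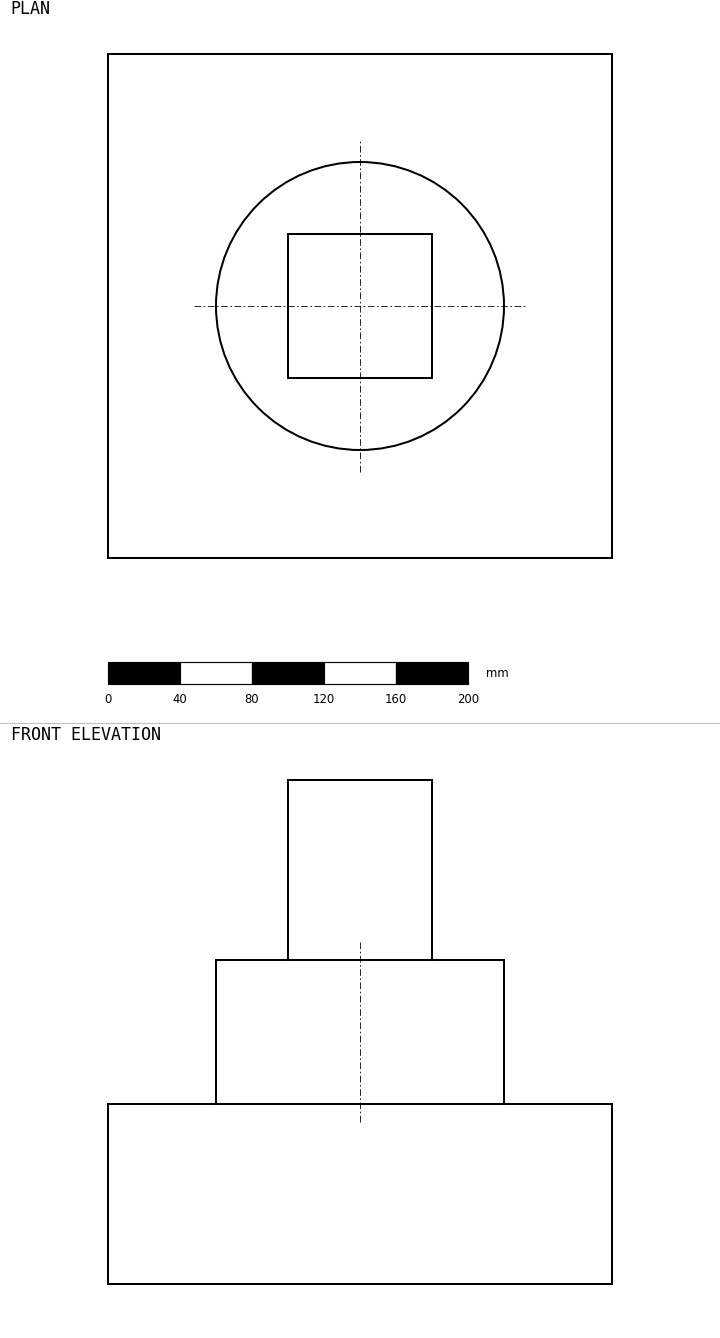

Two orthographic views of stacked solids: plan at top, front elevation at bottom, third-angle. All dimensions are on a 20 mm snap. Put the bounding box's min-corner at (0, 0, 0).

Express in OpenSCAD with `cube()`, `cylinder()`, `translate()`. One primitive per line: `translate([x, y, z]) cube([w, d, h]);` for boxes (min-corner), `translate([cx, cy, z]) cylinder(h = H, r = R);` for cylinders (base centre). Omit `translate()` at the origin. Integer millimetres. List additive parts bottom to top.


cube([280, 280, 100]);
translate([140, 140, 100]) cylinder(h = 80, r = 80);
translate([100, 100, 180]) cube([80, 80, 100]);


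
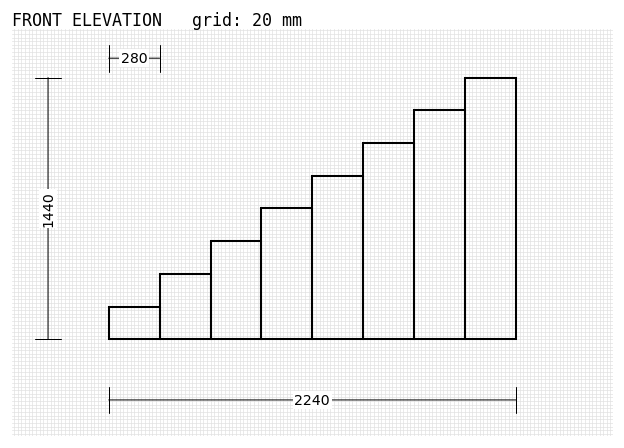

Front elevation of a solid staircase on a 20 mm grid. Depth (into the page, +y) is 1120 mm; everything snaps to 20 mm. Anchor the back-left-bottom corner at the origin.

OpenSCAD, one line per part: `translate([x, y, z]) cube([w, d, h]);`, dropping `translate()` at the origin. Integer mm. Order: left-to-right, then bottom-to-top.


cube([280, 1120, 180]);
translate([280, 0, 0]) cube([280, 1120, 360]);
translate([560, 0, 0]) cube([280, 1120, 540]);
translate([840, 0, 0]) cube([280, 1120, 720]);
translate([1120, 0, 0]) cube([280, 1120, 900]);
translate([1400, 0, 0]) cube([280, 1120, 1080]);
translate([1680, 0, 0]) cube([280, 1120, 1260]);
translate([1960, 0, 0]) cube([280, 1120, 1440]);
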